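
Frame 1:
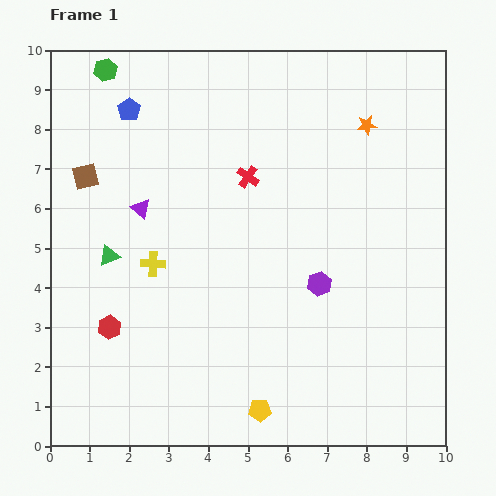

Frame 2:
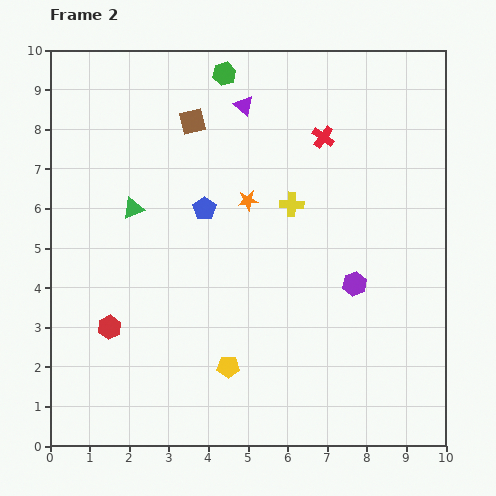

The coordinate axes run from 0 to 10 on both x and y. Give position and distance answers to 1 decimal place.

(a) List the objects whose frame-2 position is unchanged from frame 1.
the red hexagon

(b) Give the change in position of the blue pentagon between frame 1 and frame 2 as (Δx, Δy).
(1.9, -2.5)

The blue pentagon was at (2.0, 8.5) in frame 1 and (3.9, 6.0) in frame 2.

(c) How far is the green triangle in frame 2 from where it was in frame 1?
1.3

The green triangle moved from (1.5, 4.8) to (2.1, 6.0), a distance of √(0.6² + 1.2²) ≈ 1.3.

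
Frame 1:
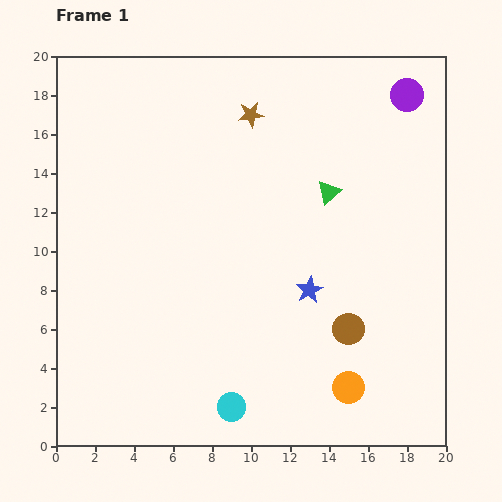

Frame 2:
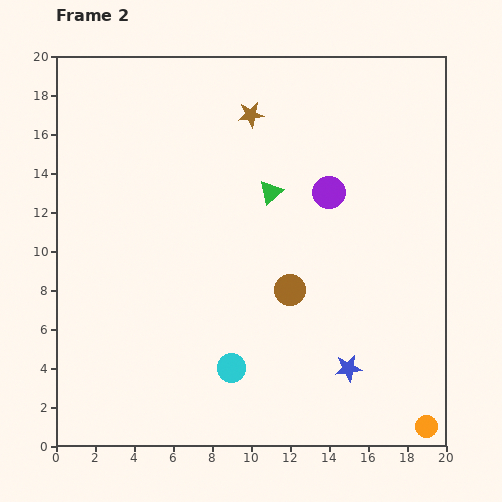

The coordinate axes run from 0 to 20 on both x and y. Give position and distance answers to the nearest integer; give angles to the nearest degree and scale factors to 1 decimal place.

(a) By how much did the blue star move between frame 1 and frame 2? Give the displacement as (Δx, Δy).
(2, -4)

The blue star was at (13, 8) in frame 1 and (15, 4) in frame 2.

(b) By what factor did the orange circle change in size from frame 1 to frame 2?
0.7×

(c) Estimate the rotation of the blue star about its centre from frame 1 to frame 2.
20° clockwise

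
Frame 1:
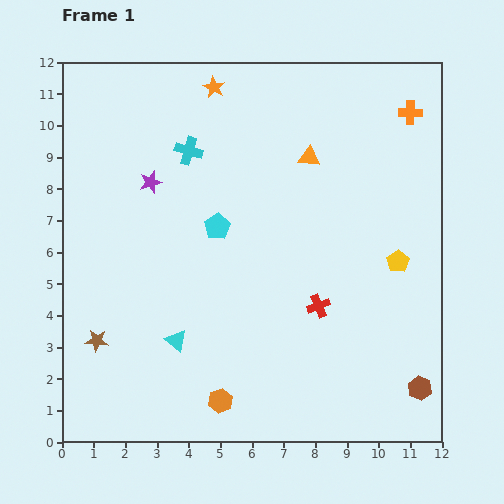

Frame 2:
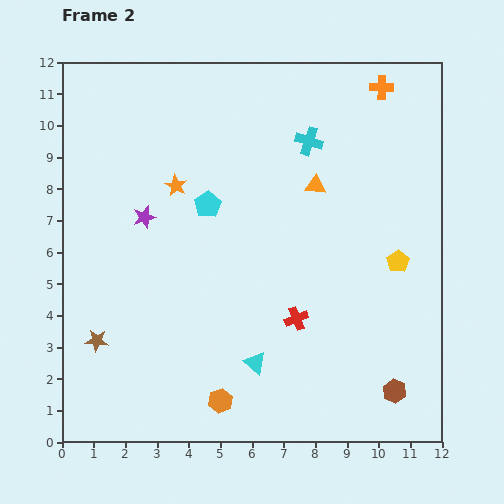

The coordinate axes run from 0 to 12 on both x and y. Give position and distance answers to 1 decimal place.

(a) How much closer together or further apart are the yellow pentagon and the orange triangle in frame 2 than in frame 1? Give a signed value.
-0.8

Distance in frame 1: 4.3. Distance in frame 2: 3.5.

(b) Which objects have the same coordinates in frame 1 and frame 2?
the orange hexagon, the yellow pentagon, the brown star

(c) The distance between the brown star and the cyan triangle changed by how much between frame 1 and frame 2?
+2.5

Distance in frame 1: 2.5. Distance in frame 2: 5.0.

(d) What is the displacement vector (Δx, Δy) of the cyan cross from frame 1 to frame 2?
(3.8, 0.3)

The cyan cross was at (4.0, 9.2) in frame 1 and (7.8, 9.5) in frame 2.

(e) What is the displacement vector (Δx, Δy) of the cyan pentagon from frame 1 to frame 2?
(-0.3, 0.7)

The cyan pentagon was at (4.9, 6.8) in frame 1 and (4.6, 7.5) in frame 2.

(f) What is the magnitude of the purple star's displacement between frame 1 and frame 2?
1.1

The purple star moved from (2.8, 8.2) to (2.6, 7.1), a distance of √(0.2² + 1.1²) ≈ 1.1.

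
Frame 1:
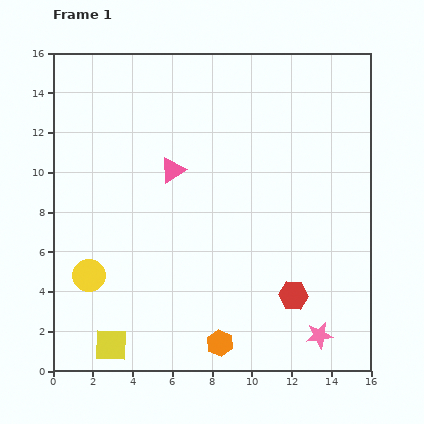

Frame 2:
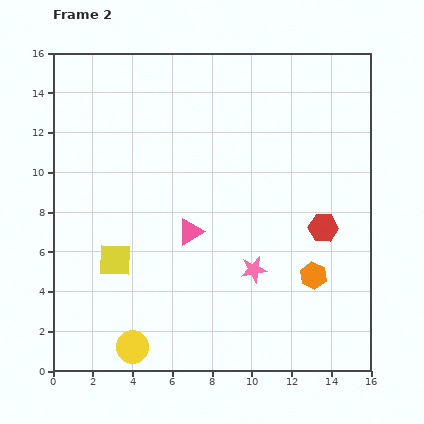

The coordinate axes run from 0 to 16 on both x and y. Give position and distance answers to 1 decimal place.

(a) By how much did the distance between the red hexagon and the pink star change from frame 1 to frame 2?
+1.7

Distance in frame 1: 2.4. Distance in frame 2: 4.1.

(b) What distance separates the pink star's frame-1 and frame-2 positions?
4.7

The pink star moved from (13.4, 1.8) to (10.1, 5.1), a distance of √(3.3² + 3.3²) ≈ 4.7.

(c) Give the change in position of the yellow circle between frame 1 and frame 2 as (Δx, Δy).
(2.2, -3.6)

The yellow circle was at (1.8, 4.8) in frame 1 and (4.0, 1.2) in frame 2.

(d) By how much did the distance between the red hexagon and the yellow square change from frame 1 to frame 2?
+1.1

Distance in frame 1: 9.5. Distance in frame 2: 10.6.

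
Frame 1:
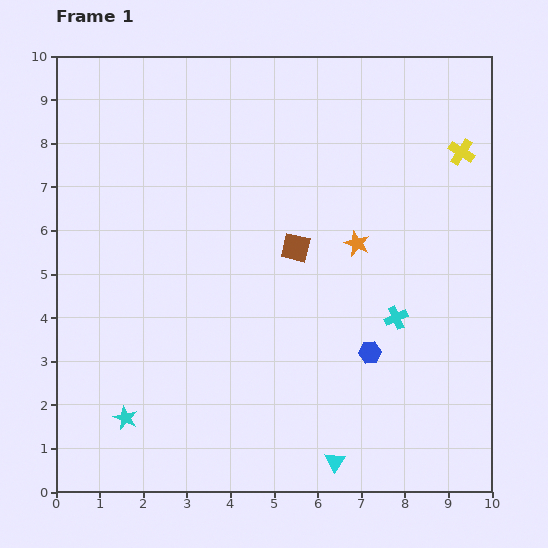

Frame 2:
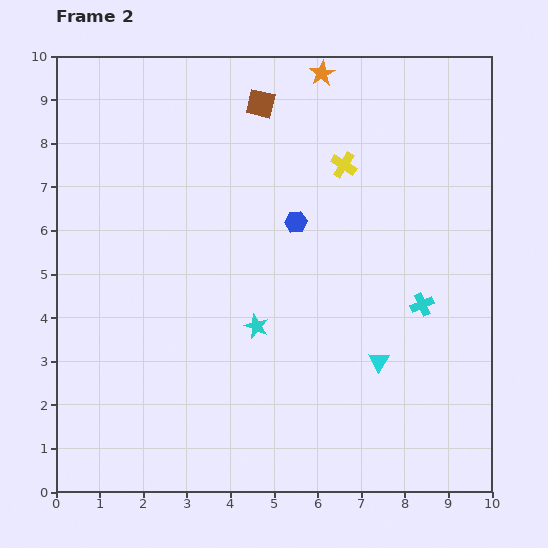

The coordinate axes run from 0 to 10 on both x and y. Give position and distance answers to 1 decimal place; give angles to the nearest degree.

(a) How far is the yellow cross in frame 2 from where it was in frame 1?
2.7

The yellow cross moved from (9.3, 7.8) to (6.6, 7.5), a distance of √(2.7² + 0.3²) ≈ 2.7.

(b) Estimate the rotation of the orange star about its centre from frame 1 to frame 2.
18° clockwise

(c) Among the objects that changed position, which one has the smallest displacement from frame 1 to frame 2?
the cyan cross

(moved 0.7)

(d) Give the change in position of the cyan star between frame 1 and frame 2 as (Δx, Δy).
(3.0, 2.1)

The cyan star was at (1.6, 1.7) in frame 1 and (4.6, 3.8) in frame 2.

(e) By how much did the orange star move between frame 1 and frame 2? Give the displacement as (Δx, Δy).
(-0.8, 3.9)

The orange star was at (6.9, 5.7) in frame 1 and (6.1, 9.6) in frame 2.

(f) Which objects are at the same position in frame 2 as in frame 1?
none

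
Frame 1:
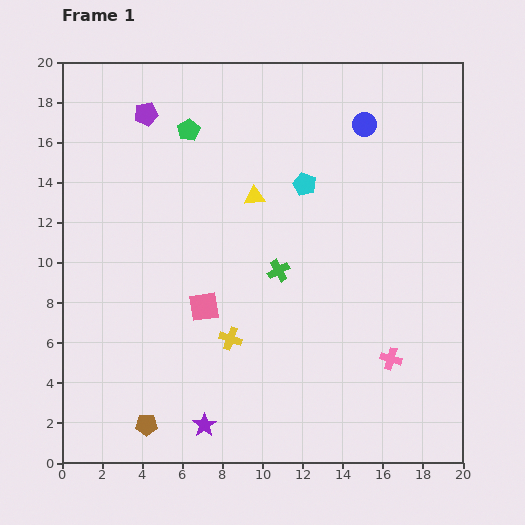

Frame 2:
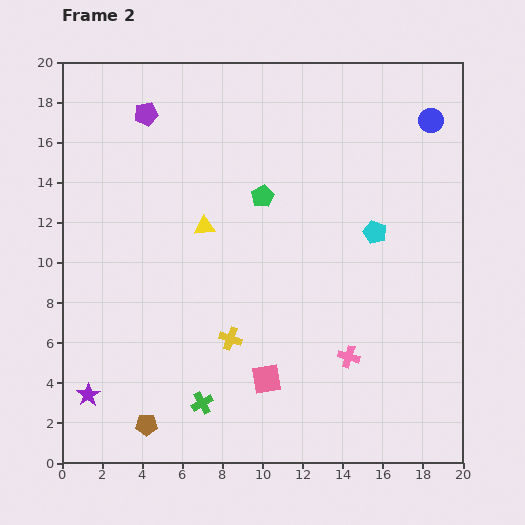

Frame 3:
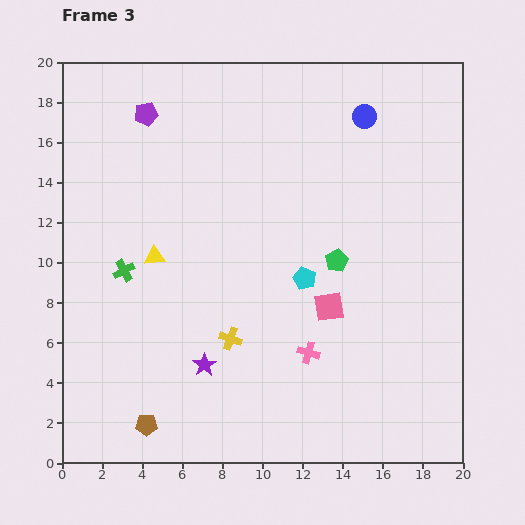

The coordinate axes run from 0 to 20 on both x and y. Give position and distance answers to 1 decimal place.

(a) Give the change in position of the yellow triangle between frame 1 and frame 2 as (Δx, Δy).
(-2.5, -1.5)

The yellow triangle was at (9.6, 13.3) in frame 1 and (7.1, 11.8) in frame 2.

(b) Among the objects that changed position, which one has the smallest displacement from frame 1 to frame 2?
the pink cross

(moved 2.1)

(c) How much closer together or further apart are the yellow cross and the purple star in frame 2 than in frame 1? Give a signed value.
+3.1

Distance in frame 1: 4.5. Distance in frame 2: 7.6.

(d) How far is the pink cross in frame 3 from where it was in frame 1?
4.1

The pink cross moved from (16.4, 5.2) to (12.3, 5.5), a distance of √(4.1² + 0.3²) ≈ 4.1.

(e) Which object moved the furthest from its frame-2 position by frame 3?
the green cross

(moved 7.7; next 6.0)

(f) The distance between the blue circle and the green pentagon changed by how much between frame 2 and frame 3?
-1.9

Distance in frame 2: 9.2. Distance in frame 3: 7.3.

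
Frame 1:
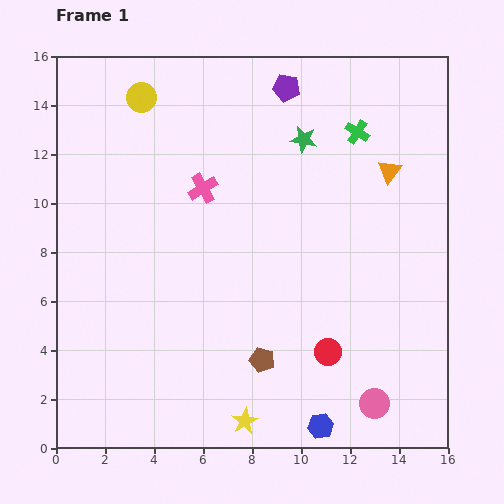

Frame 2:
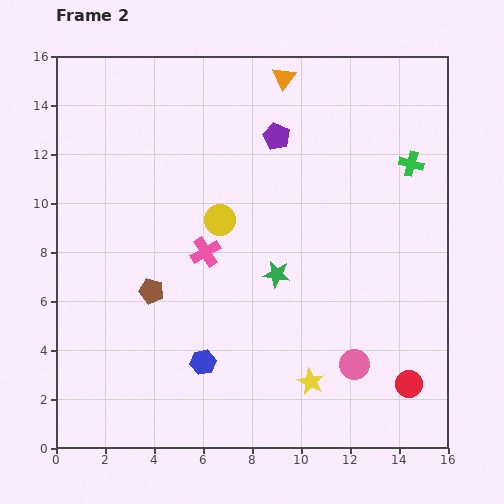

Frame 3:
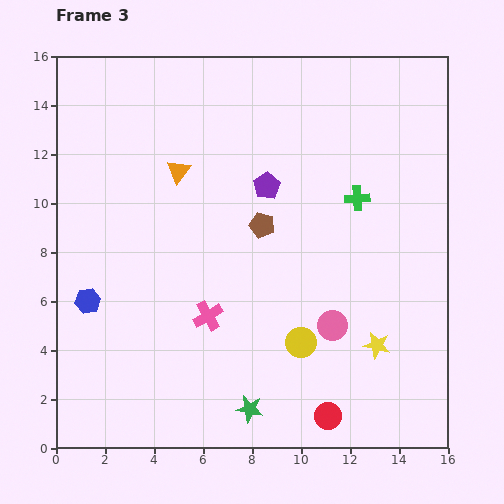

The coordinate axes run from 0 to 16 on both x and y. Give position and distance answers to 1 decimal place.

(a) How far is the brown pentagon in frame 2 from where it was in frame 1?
5.3

The brown pentagon moved from (8.4, 3.6) to (3.9, 6.4), a distance of √(4.5² + 2.8²) ≈ 5.3.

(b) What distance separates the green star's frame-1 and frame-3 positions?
11.2

The green star moved from (10.1, 12.6) to (7.9, 1.6), a distance of √(2.2² + 11.0²) ≈ 11.2.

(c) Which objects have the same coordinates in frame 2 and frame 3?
none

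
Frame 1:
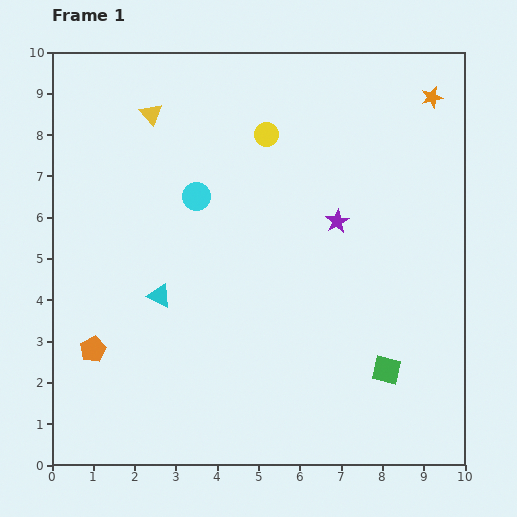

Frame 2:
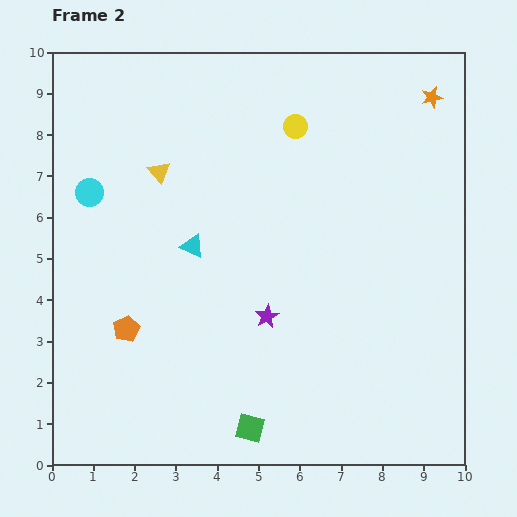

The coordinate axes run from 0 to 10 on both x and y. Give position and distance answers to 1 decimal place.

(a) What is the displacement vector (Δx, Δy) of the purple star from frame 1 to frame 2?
(-1.7, -2.3)

The purple star was at (6.9, 5.9) in frame 1 and (5.2, 3.6) in frame 2.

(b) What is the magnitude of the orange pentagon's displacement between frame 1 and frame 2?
0.9

The orange pentagon moved from (1.0, 2.8) to (1.8, 3.3), a distance of √(0.8² + 0.5²) ≈ 0.9.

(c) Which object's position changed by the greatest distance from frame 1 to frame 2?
the green square

(moved 3.6; next 2.9)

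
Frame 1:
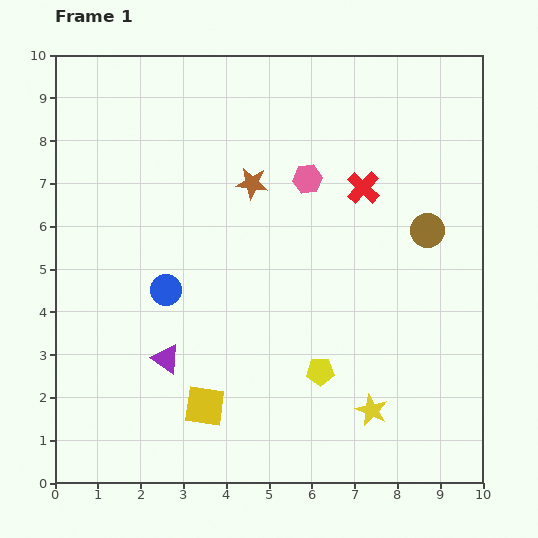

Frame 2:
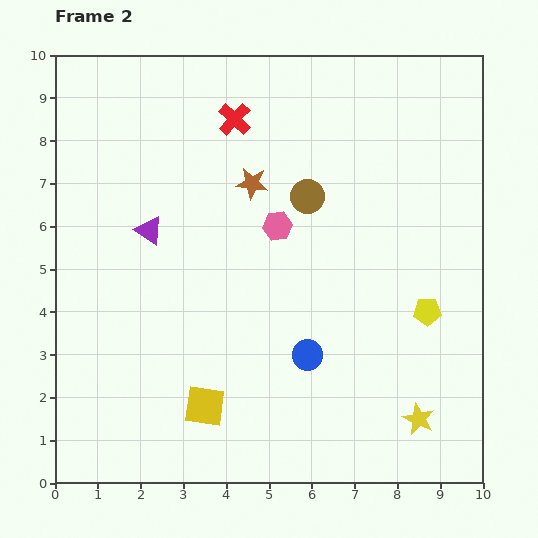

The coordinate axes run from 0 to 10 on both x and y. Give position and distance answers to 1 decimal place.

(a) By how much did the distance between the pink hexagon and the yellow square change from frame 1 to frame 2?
-1.3

Distance in frame 1: 5.8. Distance in frame 2: 4.5.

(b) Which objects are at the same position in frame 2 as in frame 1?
the brown star, the yellow square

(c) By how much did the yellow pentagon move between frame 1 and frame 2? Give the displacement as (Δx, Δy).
(2.5, 1.4)

The yellow pentagon was at (6.2, 2.6) in frame 1 and (8.7, 4.0) in frame 2.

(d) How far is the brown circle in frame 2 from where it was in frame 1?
2.9

The brown circle moved from (8.7, 5.9) to (5.9, 6.7), a distance of √(2.8² + 0.8²) ≈ 2.9.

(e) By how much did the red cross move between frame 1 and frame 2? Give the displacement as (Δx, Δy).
(-3.0, 1.6)

The red cross was at (7.2, 6.9) in frame 1 and (4.2, 8.5) in frame 2.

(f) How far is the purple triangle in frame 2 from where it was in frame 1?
3.0

The purple triangle moved from (2.6, 2.9) to (2.2, 5.9), a distance of √(0.4² + 3.0²) ≈ 3.0.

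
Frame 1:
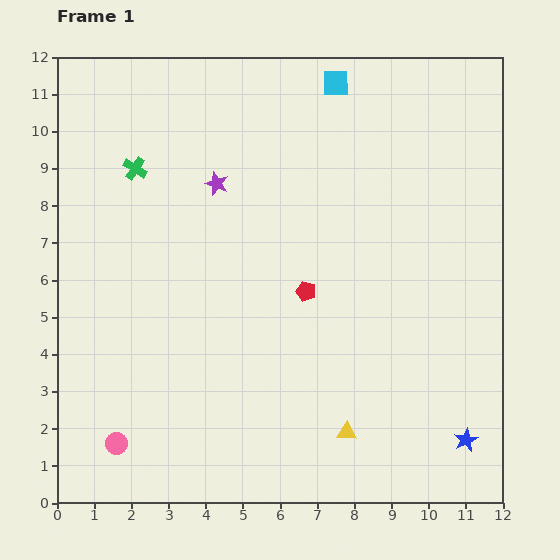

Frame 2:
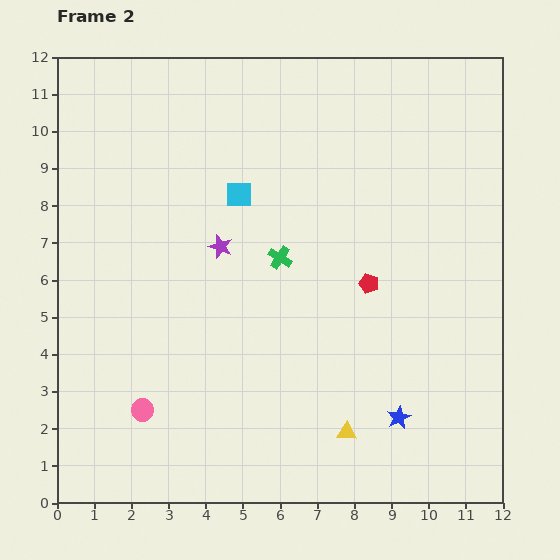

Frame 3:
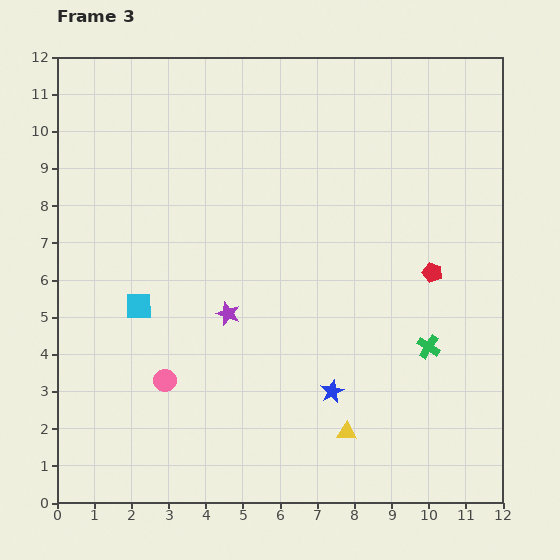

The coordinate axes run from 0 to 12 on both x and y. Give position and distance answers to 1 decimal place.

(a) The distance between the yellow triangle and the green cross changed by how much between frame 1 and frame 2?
-4.1

Distance in frame 1: 9.1. Distance in frame 2: 5.0.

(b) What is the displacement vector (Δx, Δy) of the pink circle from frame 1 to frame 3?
(1.3, 1.7)

The pink circle was at (1.6, 1.6) in frame 1 and (2.9, 3.3) in frame 3.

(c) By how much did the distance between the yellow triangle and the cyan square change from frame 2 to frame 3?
-0.4

Distance in frame 2: 7.0. Distance in frame 3: 6.6.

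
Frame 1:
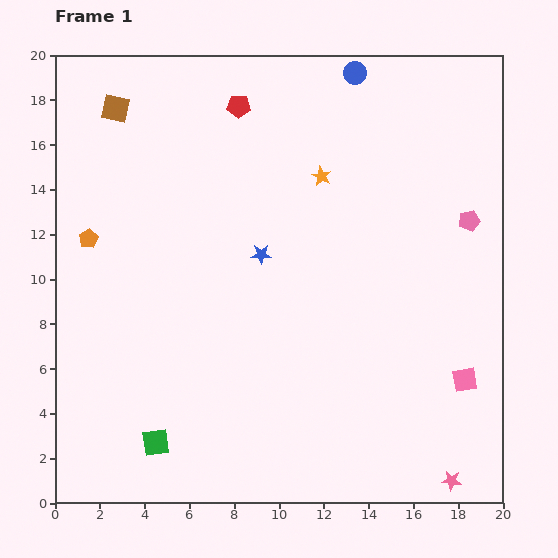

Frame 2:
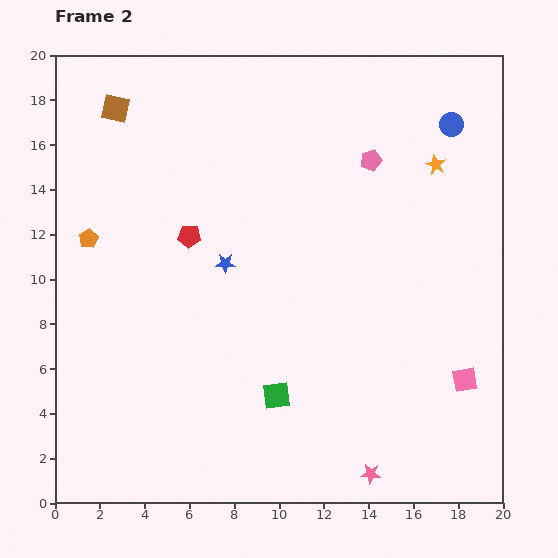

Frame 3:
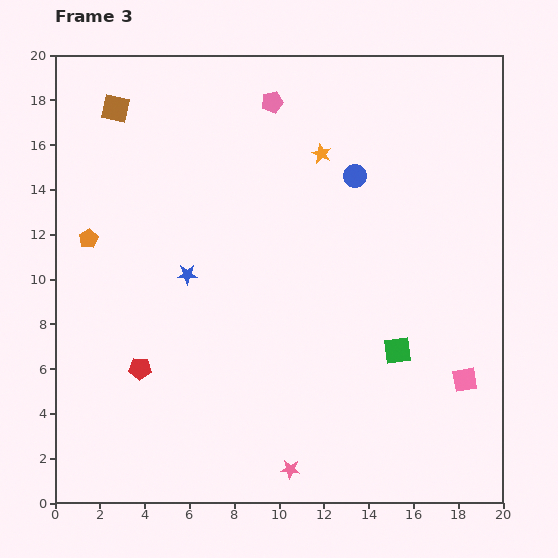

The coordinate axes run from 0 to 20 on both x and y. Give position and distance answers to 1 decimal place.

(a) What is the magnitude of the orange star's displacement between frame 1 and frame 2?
5.1

The orange star moved from (11.9, 14.6) to (17.0, 15.1), a distance of √(5.1² + 0.5²) ≈ 5.1.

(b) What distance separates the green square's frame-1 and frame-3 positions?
11.6

The green square moved from (4.5, 2.7) to (15.3, 6.8), a distance of √(10.8² + 4.1²) ≈ 11.6.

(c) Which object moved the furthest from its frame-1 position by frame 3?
the red pentagon

(moved 12.5; next 11.6)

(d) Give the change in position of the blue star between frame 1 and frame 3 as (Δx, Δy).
(-3.3, -0.9)

The blue star was at (9.2, 11.1) in frame 1 and (5.9, 10.2) in frame 3.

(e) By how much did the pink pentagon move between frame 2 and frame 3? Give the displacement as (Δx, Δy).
(-4.4, 2.6)

The pink pentagon was at (14.1, 15.3) in frame 2 and (9.7, 17.9) in frame 3.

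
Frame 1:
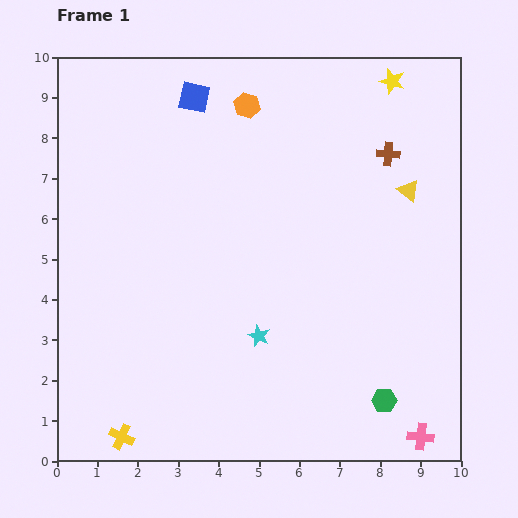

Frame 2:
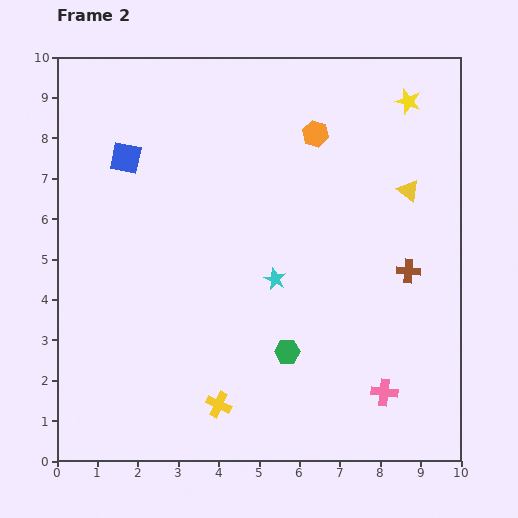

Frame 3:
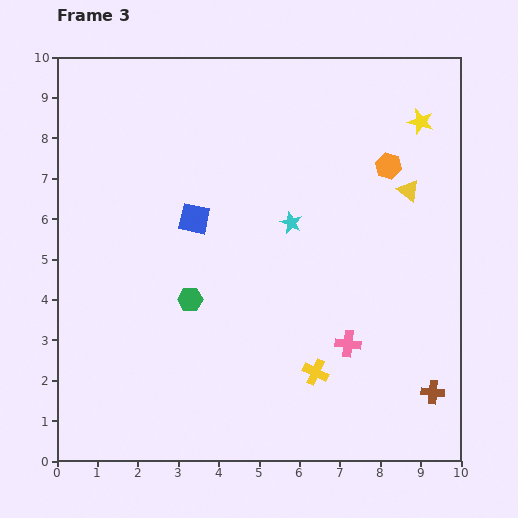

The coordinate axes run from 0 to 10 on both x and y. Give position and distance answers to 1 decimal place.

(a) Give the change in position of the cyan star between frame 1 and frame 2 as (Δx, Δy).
(0.4, 1.4)

The cyan star was at (5.0, 3.1) in frame 1 and (5.4, 4.5) in frame 2.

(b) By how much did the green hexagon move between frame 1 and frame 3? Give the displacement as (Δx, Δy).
(-4.8, 2.5)

The green hexagon was at (8.1, 1.5) in frame 1 and (3.3, 4.0) in frame 3.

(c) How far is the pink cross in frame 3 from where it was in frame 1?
2.9

The pink cross moved from (9.0, 0.6) to (7.2, 2.9), a distance of √(1.8² + 2.3²) ≈ 2.9.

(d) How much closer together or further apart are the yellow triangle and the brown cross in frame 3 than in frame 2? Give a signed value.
+3.0

Distance in frame 2: 2.0. Distance in frame 3: 5.0.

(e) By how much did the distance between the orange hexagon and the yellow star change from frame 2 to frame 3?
-1.0

Distance in frame 2: 2.4. Distance in frame 3: 1.4.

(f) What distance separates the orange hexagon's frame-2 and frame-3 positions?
2.0

The orange hexagon moved from (6.4, 8.1) to (8.2, 7.3), a distance of √(1.8² + 0.8²) ≈ 2.0.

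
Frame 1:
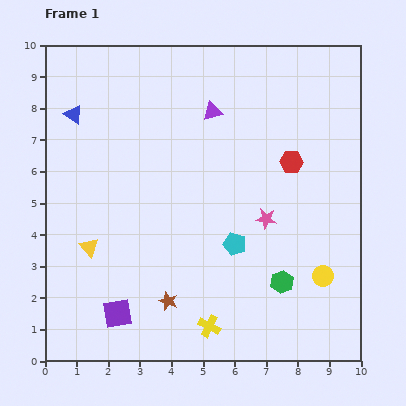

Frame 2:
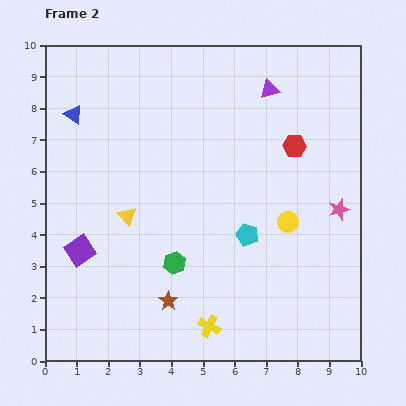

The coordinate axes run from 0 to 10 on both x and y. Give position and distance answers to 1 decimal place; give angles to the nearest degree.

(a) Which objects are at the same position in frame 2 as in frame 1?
the blue triangle, the yellow cross, the brown star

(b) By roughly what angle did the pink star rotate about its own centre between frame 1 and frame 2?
25° counter-clockwise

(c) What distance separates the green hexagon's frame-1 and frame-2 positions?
3.5

The green hexagon moved from (7.5, 2.5) to (4.1, 3.1), a distance of √(3.4² + 0.6²) ≈ 3.5.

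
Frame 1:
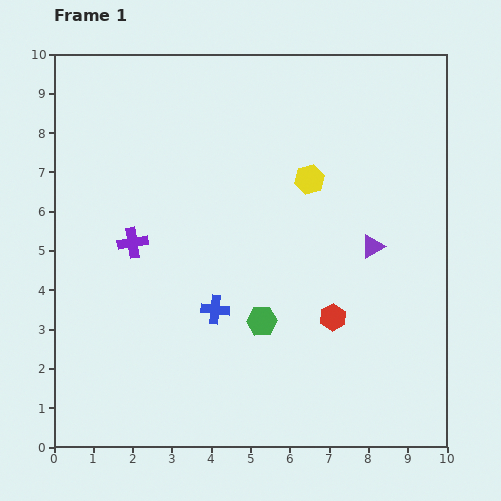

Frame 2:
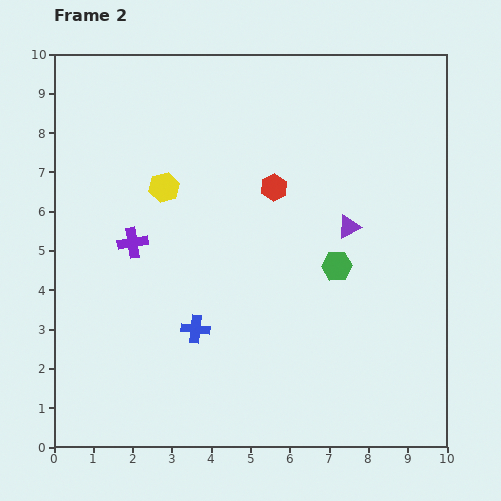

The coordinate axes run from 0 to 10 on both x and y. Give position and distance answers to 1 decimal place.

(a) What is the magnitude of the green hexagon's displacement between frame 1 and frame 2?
2.4

The green hexagon moved from (5.3, 3.2) to (7.2, 4.6), a distance of √(1.9² + 1.4²) ≈ 2.4.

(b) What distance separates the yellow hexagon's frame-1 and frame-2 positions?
3.7

The yellow hexagon moved from (6.5, 6.8) to (2.8, 6.6), a distance of √(3.7² + 0.2²) ≈ 3.7.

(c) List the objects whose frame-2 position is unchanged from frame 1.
the purple cross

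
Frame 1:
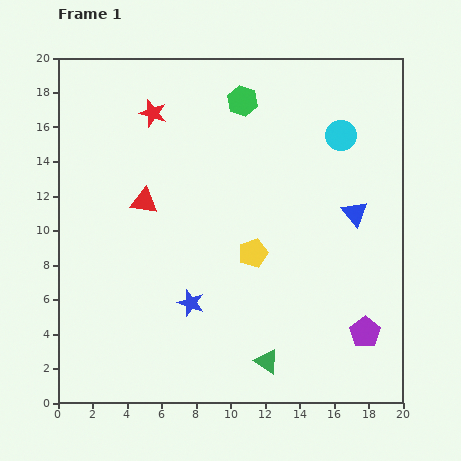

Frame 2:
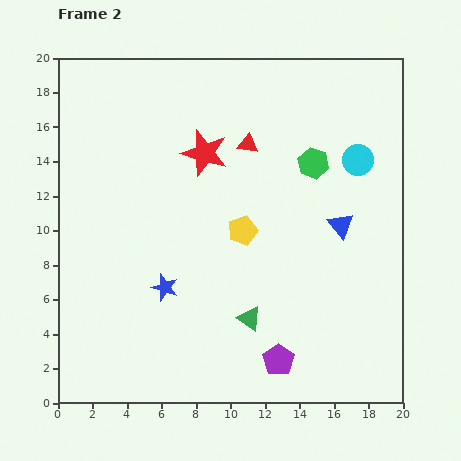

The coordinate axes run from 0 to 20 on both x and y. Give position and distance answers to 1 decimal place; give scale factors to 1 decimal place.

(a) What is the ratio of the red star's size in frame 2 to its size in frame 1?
1.7×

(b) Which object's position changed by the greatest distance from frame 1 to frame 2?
the red triangle

(moved 6.8; next 5.5)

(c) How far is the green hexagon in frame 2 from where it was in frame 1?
5.5

The green hexagon moved from (10.7, 17.5) to (14.8, 13.9), a distance of √(4.1² + 3.6²) ≈ 5.5.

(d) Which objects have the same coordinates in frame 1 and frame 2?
none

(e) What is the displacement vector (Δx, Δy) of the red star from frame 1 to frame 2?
(3.0, -2.3)

The red star was at (5.5, 16.8) in frame 1 and (8.5, 14.5) in frame 2.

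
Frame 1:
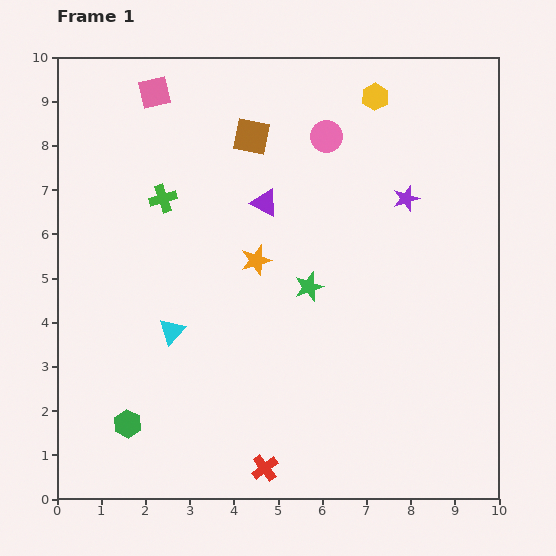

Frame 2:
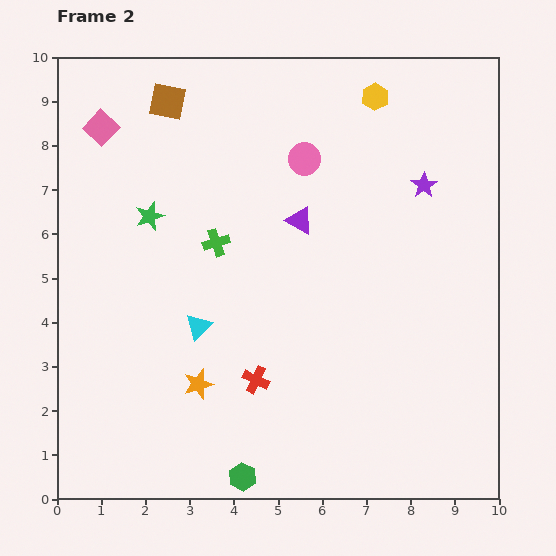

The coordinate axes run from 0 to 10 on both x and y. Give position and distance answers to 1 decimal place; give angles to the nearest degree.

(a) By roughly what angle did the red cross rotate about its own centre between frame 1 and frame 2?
28° counter-clockwise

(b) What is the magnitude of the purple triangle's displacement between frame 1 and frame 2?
0.9

The purple triangle moved from (4.7, 6.7) to (5.5, 6.3), a distance of √(0.8² + 0.4²) ≈ 0.9.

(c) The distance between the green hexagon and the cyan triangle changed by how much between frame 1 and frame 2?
+1.2

Distance in frame 1: 2.3. Distance in frame 2: 3.5.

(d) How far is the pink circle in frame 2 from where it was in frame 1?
0.7

The pink circle moved from (6.1, 8.2) to (5.6, 7.7), a distance of √(0.5² + 0.5²) ≈ 0.7.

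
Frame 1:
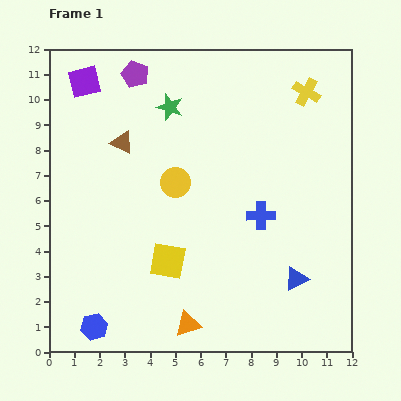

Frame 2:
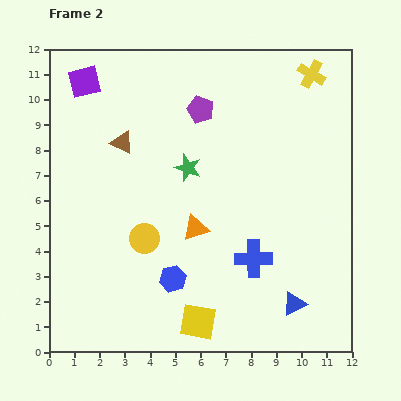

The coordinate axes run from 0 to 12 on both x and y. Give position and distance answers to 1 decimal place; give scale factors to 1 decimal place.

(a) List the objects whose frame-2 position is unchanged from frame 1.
the brown triangle, the purple square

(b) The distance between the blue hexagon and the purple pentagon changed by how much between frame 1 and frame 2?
-3.3

Distance in frame 1: 10.1. Distance in frame 2: 6.8.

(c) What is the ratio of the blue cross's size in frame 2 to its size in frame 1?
1.3×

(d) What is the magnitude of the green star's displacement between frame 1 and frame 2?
2.5

The green star moved from (4.8, 9.7) to (5.5, 7.3), a distance of √(0.7² + 2.4²) ≈ 2.5.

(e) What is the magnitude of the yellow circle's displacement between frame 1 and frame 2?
2.5

The yellow circle moved from (5.0, 6.7) to (3.8, 4.5), a distance of √(1.2² + 2.2²) ≈ 2.5.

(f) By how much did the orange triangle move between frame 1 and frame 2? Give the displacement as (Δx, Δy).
(0.3, 3.8)

The orange triangle was at (5.5, 1.1) in frame 1 and (5.8, 4.9) in frame 2.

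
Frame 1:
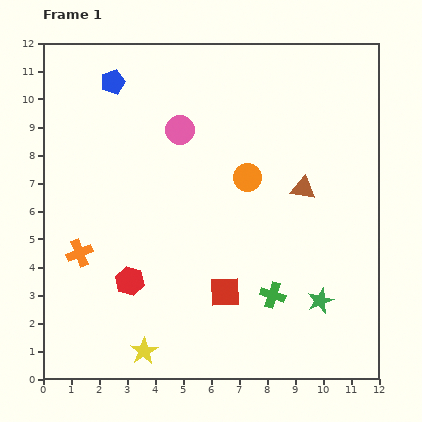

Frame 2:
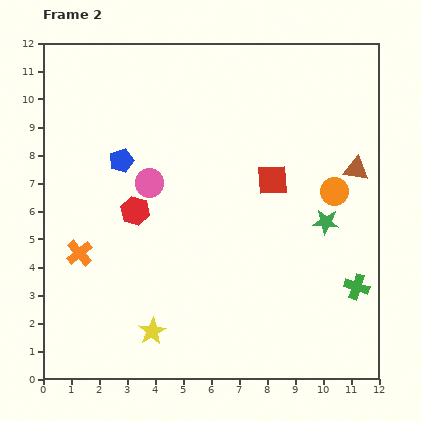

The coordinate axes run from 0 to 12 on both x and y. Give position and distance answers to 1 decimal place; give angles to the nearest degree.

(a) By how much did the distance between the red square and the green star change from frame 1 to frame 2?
-1.0

Distance in frame 1: 3.4. Distance in frame 2: 2.4.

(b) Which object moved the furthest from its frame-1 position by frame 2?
the red square

(moved 4.3; next 3.1)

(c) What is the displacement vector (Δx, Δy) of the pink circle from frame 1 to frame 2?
(-1.1, -1.9)

The pink circle was at (4.9, 8.9) in frame 1 and (3.8, 7.0) in frame 2.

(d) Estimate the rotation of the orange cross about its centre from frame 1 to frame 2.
18° counter-clockwise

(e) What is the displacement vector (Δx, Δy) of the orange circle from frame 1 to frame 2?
(3.1, -0.5)

The orange circle was at (7.3, 7.2) in frame 1 and (10.4, 6.7) in frame 2.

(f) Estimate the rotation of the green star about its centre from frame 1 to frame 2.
28° clockwise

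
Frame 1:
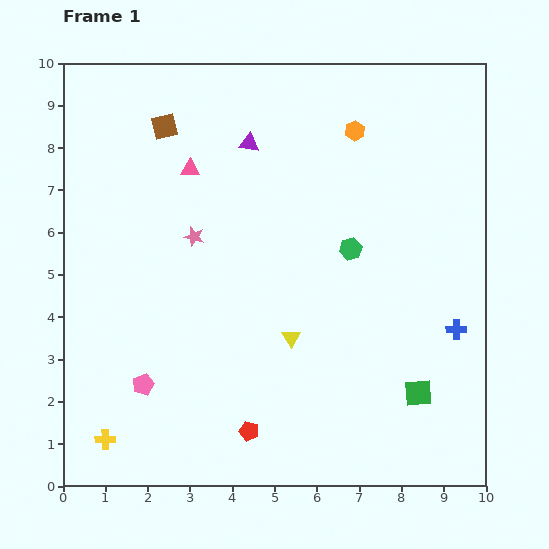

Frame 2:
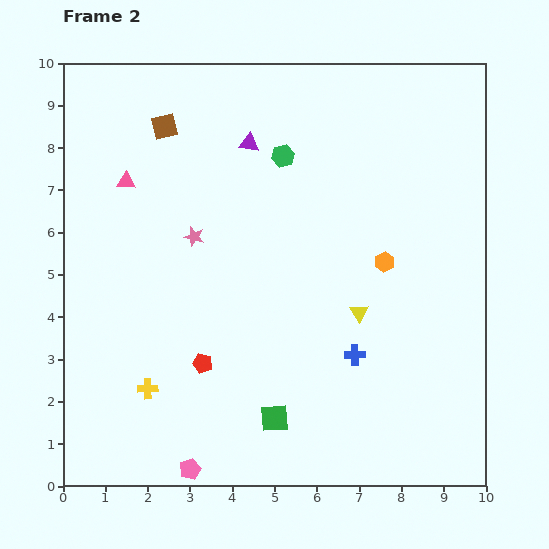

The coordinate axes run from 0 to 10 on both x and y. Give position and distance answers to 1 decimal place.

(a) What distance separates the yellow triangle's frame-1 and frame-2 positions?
1.7

The yellow triangle moved from (5.4, 3.5) to (7.0, 4.1), a distance of √(1.6² + 0.6²) ≈ 1.7.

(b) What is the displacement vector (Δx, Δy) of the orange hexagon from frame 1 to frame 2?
(0.7, -3.1)

The orange hexagon was at (6.9, 8.4) in frame 1 and (7.6, 5.3) in frame 2.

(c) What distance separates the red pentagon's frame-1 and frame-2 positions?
1.9

The red pentagon moved from (4.4, 1.3) to (3.3, 2.9), a distance of √(1.1² + 1.6²) ≈ 1.9.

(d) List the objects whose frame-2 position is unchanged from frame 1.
the brown square, the purple triangle, the pink star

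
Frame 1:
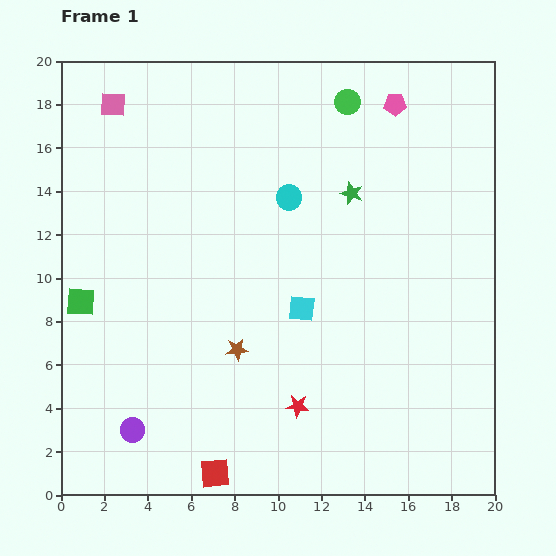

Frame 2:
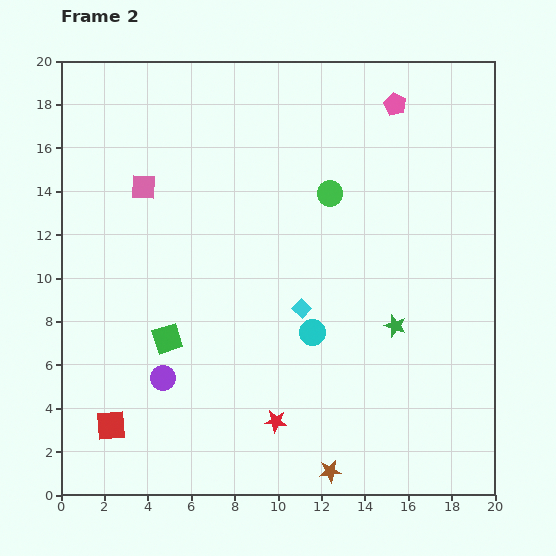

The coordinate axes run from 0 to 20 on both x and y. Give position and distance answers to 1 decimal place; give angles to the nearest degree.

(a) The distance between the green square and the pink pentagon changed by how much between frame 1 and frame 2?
-2.0

Distance in frame 1: 17.1. Distance in frame 2: 15.1.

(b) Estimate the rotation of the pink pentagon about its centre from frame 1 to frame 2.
27° clockwise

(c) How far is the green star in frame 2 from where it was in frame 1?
6.4

The green star moved from (13.4, 13.9) to (15.4, 7.8), a distance of √(2.0² + 6.1²) ≈ 6.4.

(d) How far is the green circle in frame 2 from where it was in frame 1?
4.3

The green circle moved from (13.2, 18.1) to (12.4, 13.9), a distance of √(0.8² + 4.2²) ≈ 4.3.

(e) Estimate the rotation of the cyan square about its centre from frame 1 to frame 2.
38° clockwise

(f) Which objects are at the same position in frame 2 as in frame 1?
the pink pentagon, the cyan square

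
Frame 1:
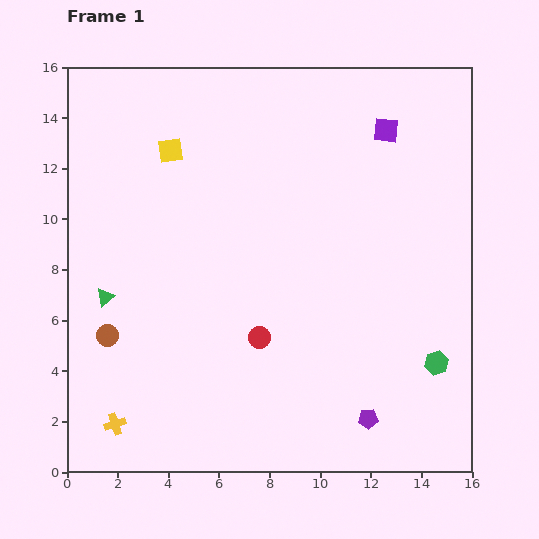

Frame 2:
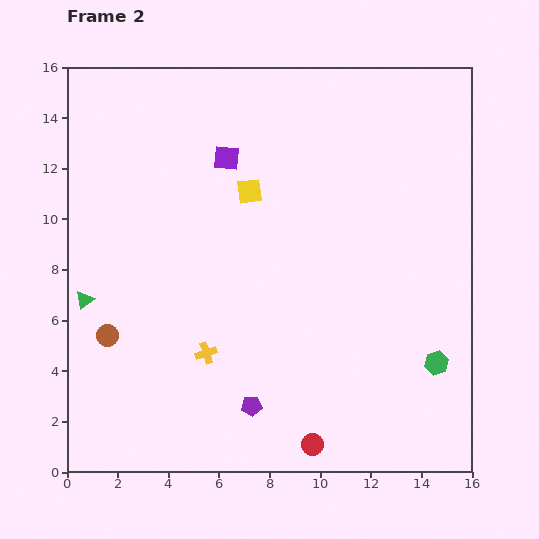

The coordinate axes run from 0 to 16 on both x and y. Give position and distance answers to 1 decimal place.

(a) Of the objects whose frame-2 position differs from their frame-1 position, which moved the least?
the green triangle

(moved 0.8)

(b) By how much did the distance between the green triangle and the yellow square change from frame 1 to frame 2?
+1.4

Distance in frame 1: 6.4. Distance in frame 2: 7.8.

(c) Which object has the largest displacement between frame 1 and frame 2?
the purple square

(moved 6.4; next 4.7)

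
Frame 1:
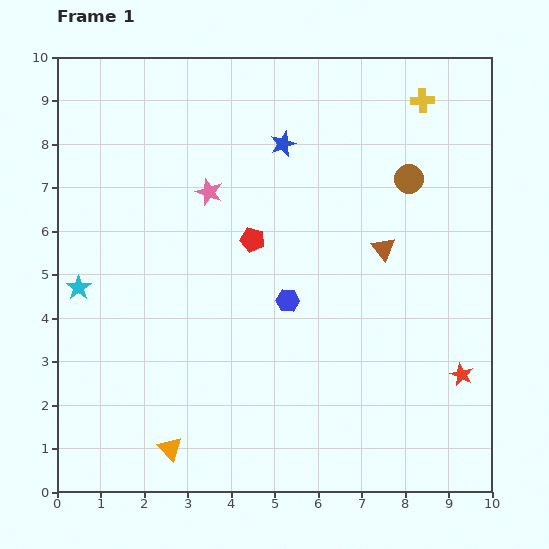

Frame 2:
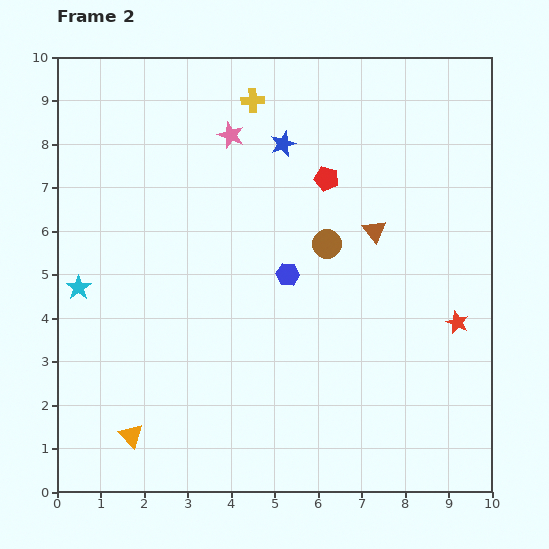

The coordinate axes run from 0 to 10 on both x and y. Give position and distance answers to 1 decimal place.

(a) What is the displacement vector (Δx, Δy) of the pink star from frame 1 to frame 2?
(0.5, 1.3)

The pink star was at (3.5, 6.9) in frame 1 and (4.0, 8.2) in frame 2.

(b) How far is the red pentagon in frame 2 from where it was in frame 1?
2.2

The red pentagon moved from (4.5, 5.8) to (6.2, 7.2), a distance of √(1.7² + 1.4²) ≈ 2.2.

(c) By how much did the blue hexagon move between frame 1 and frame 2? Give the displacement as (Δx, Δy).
(0.0, 0.6)

The blue hexagon was at (5.3, 4.4) in frame 1 and (5.3, 5.0) in frame 2.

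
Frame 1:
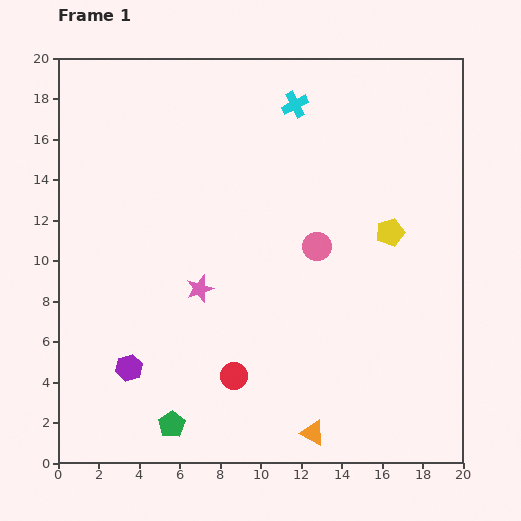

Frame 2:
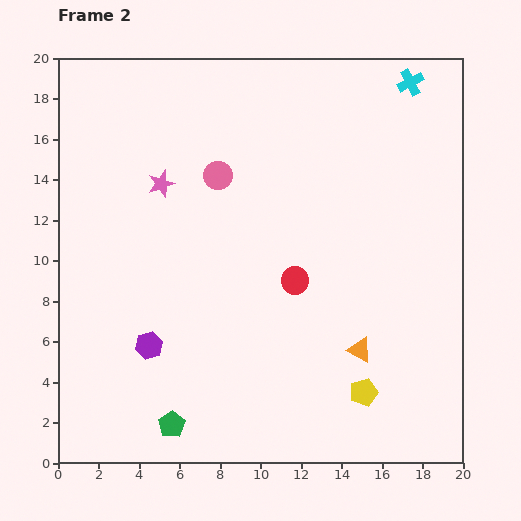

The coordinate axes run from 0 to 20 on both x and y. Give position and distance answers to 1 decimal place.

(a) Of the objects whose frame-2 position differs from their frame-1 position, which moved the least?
the purple hexagon

(moved 1.5)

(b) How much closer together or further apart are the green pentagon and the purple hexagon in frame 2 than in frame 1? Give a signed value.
+0.6

Distance in frame 1: 3.5. Distance in frame 2: 4.1.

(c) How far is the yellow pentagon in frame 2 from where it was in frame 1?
8.0

The yellow pentagon moved from (16.4, 11.4) to (15.1, 3.5), a distance of √(1.3² + 7.9²) ≈ 8.0.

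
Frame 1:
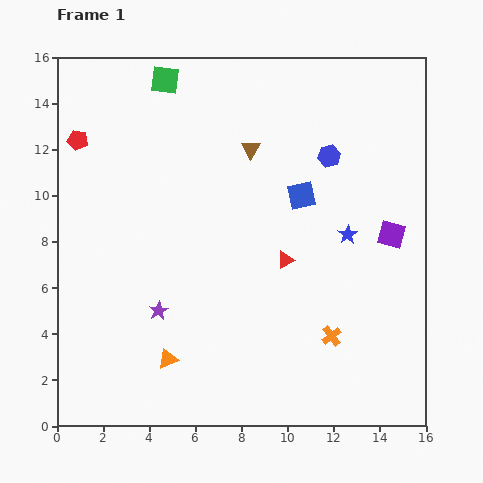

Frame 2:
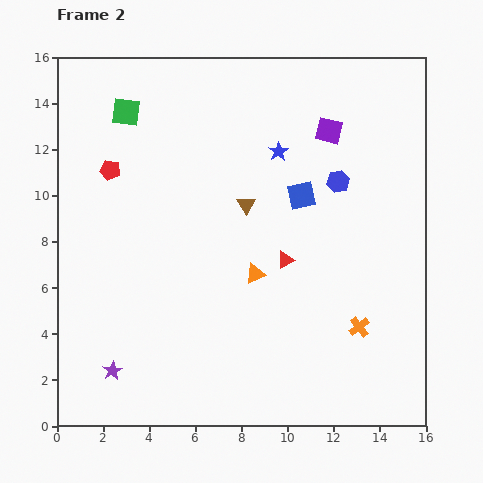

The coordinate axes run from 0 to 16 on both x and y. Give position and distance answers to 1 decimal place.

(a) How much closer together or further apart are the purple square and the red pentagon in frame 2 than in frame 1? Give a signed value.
-4.5

Distance in frame 1: 14.2. Distance in frame 2: 9.7.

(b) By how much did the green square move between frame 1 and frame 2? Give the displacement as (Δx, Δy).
(-1.7, -1.4)

The green square was at (4.7, 15.0) in frame 1 and (3.0, 13.6) in frame 2.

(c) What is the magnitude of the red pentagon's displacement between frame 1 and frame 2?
1.9

The red pentagon moved from (0.9, 12.4) to (2.3, 11.1), a distance of √(1.4² + 1.3²) ≈ 1.9.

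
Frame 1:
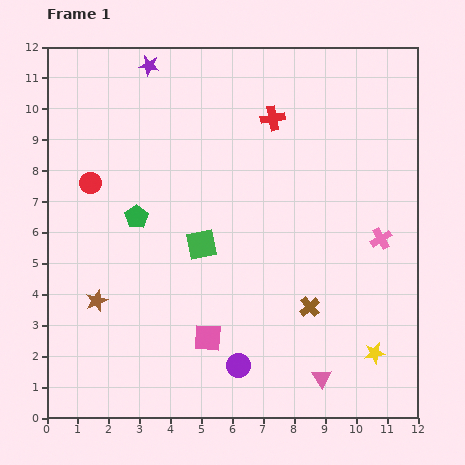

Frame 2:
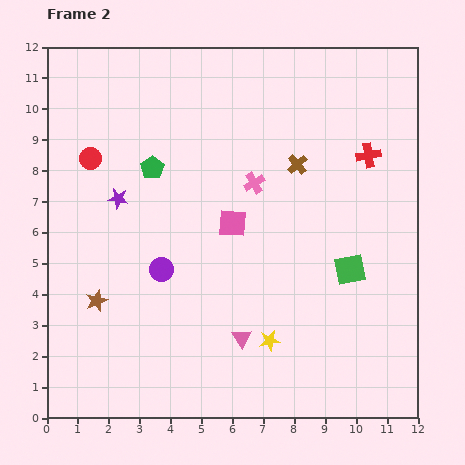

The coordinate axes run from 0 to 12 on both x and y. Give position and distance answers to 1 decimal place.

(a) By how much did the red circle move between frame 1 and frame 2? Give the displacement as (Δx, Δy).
(0.0, 0.8)

The red circle was at (1.4, 7.6) in frame 1 and (1.4, 8.4) in frame 2.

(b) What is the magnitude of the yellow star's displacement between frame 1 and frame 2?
3.4

The yellow star moved from (10.6, 2.1) to (7.2, 2.5), a distance of √(3.4² + 0.4²) ≈ 3.4.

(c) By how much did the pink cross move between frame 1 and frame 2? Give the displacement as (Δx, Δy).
(-4.1, 1.8)

The pink cross was at (10.8, 5.8) in frame 1 and (6.7, 7.6) in frame 2.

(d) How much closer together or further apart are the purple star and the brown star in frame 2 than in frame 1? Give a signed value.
-4.4

Distance in frame 1: 7.8. Distance in frame 2: 3.4.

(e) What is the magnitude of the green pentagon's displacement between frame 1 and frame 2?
1.7

The green pentagon moved from (2.9, 6.5) to (3.4, 8.1), a distance of √(0.5² + 1.6²) ≈ 1.7.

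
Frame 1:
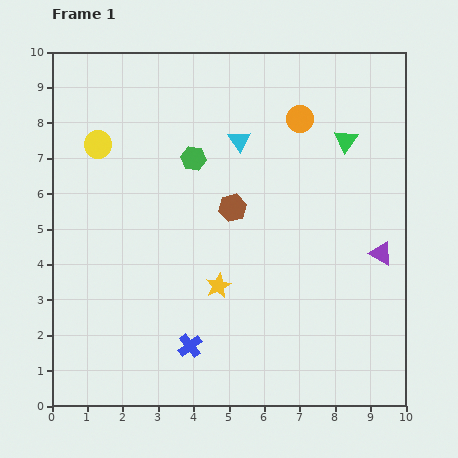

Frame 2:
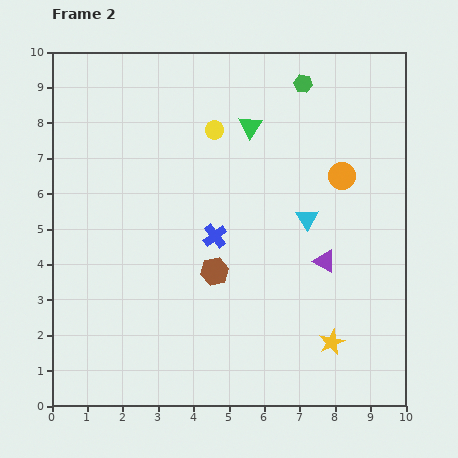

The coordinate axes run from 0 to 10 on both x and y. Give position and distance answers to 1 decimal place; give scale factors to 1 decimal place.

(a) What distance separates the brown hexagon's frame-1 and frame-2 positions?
1.9

The brown hexagon moved from (5.1, 5.6) to (4.6, 3.8), a distance of √(0.5² + 1.8²) ≈ 1.9.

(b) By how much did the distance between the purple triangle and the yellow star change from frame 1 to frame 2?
-2.4

Distance in frame 1: 4.7. Distance in frame 2: 2.3.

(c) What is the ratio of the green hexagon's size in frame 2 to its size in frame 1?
0.7×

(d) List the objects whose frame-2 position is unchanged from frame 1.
none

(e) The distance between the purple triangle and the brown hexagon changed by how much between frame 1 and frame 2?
-1.3

Distance in frame 1: 4.4. Distance in frame 2: 3.1.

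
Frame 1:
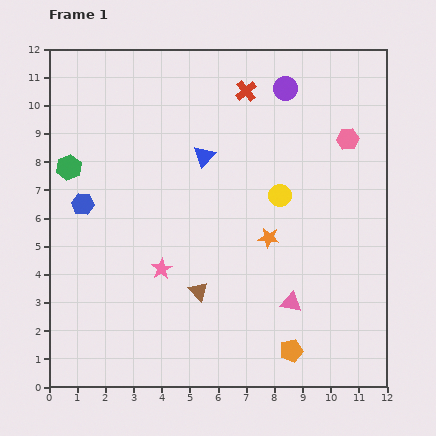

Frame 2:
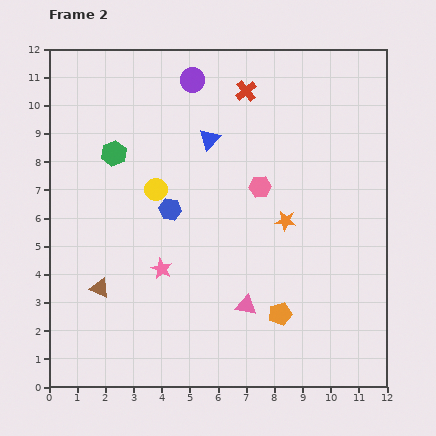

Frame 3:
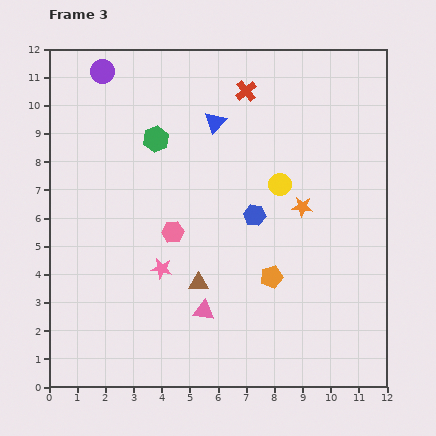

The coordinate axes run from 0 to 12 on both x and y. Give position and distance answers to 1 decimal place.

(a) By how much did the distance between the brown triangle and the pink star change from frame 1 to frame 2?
+0.8

Distance in frame 1: 1.5. Distance in frame 2: 2.3.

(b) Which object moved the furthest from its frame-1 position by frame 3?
the pink hexagon

(moved 7.0; next 6.5)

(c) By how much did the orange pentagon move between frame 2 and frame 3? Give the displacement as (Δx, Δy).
(-0.3, 1.3)

The orange pentagon was at (8.2, 2.6) in frame 2 and (7.9, 3.9) in frame 3.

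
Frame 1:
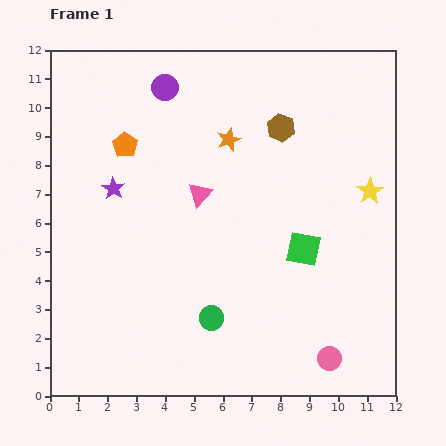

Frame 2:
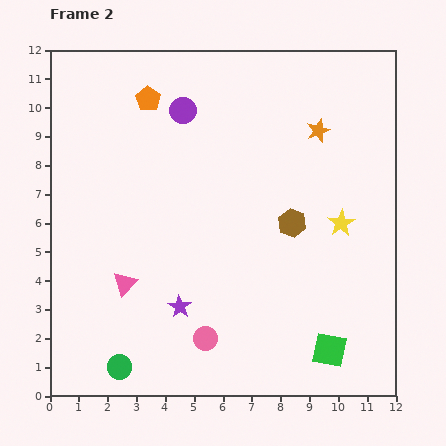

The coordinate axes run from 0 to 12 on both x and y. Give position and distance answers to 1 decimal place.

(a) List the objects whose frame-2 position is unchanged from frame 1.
none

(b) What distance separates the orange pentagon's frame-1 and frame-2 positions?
1.8

The orange pentagon moved from (2.6, 8.7) to (3.4, 10.3), a distance of √(0.8² + 1.6²) ≈ 1.8.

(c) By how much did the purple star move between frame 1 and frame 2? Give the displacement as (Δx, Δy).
(2.3, -4.1)

The purple star was at (2.2, 7.2) in frame 1 and (4.5, 3.1) in frame 2.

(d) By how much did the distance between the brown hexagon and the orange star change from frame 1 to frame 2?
+1.5

Distance in frame 1: 1.8. Distance in frame 2: 3.3.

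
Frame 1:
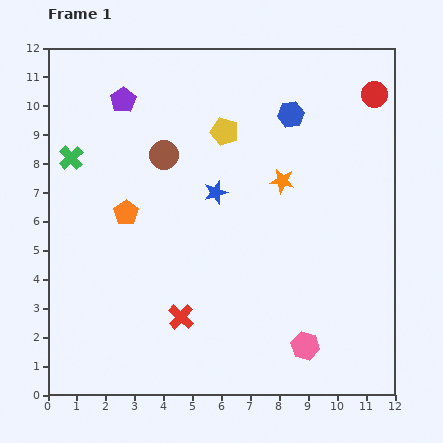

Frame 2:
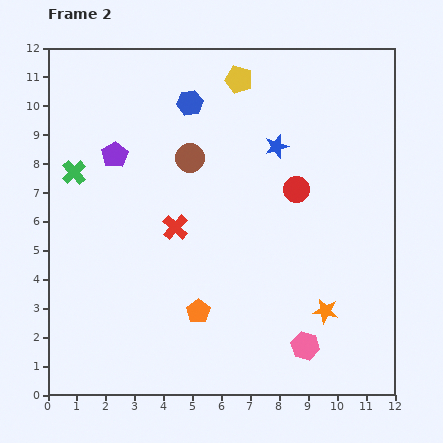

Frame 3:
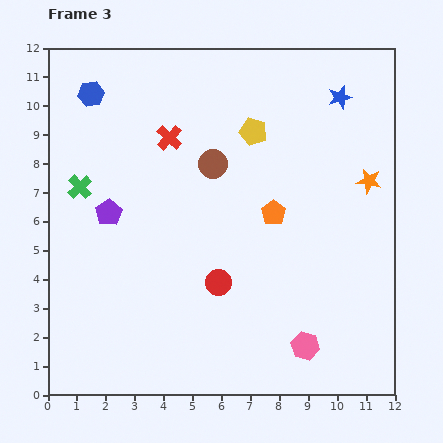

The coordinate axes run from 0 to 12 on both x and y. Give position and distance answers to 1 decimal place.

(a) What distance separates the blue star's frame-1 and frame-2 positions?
2.6

The blue star moved from (5.8, 7.0) to (7.9, 8.6), a distance of √(2.1² + 1.6²) ≈ 2.6.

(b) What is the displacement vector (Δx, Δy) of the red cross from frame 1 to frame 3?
(-0.4, 6.2)

The red cross was at (4.6, 2.7) in frame 1 and (4.2, 8.9) in frame 3.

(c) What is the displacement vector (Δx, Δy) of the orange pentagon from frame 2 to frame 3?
(2.6, 3.4)

The orange pentagon was at (5.2, 2.9) in frame 2 and (7.8, 6.3) in frame 3.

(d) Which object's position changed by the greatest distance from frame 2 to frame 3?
the orange star

(moved 4.7; next 4.3)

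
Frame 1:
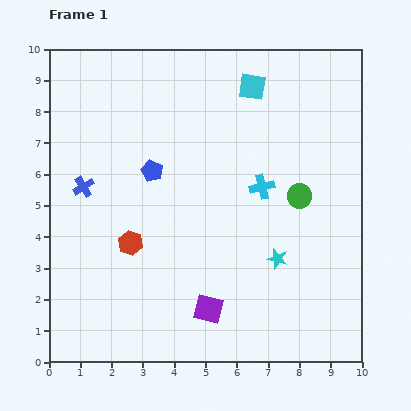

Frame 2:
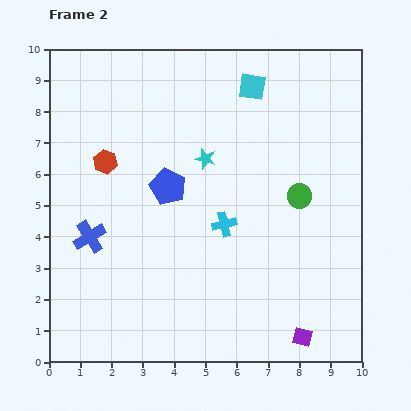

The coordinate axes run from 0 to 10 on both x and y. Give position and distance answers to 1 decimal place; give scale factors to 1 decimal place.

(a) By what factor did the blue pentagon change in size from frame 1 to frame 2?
1.7×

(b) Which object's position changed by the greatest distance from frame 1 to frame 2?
the cyan star

(moved 3.9; next 3.1)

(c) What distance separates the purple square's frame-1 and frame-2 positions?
3.1

The purple square moved from (5.1, 1.7) to (8.1, 0.8), a distance of √(3.0² + 0.9²) ≈ 3.1.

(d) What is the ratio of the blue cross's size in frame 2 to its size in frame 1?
1.5×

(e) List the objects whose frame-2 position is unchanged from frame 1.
the green circle, the cyan square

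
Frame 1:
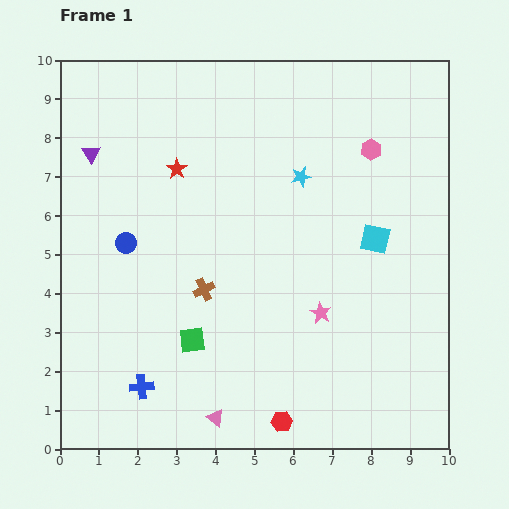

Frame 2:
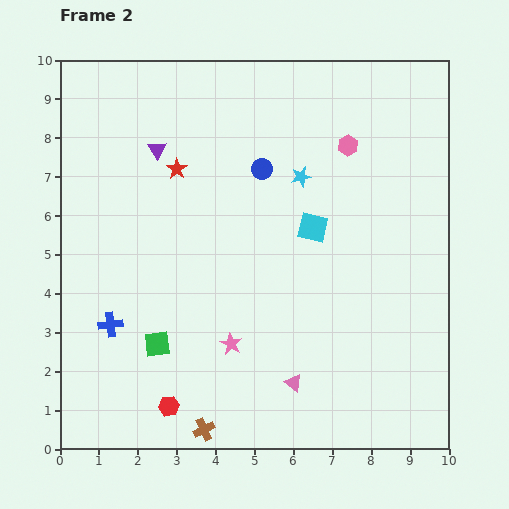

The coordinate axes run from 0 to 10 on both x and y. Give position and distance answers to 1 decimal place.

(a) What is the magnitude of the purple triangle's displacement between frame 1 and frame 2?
1.7

The purple triangle moved from (0.8, 7.6) to (2.5, 7.7), a distance of √(1.7² + 0.1²) ≈ 1.7.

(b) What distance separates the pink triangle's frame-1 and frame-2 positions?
2.2

The pink triangle moved from (4.0, 0.8) to (6.0, 1.7), a distance of √(2.0² + 0.9²) ≈ 2.2.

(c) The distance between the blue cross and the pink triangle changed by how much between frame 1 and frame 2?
+2.8

Distance in frame 1: 2.1. Distance in frame 2: 4.9.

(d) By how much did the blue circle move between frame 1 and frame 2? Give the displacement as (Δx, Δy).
(3.5, 1.9)

The blue circle was at (1.7, 5.3) in frame 1 and (5.2, 7.2) in frame 2.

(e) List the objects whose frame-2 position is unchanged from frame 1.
the cyan star, the red star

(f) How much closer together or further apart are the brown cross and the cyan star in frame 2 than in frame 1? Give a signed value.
+3.2

Distance in frame 1: 3.8. Distance in frame 2: 7.0.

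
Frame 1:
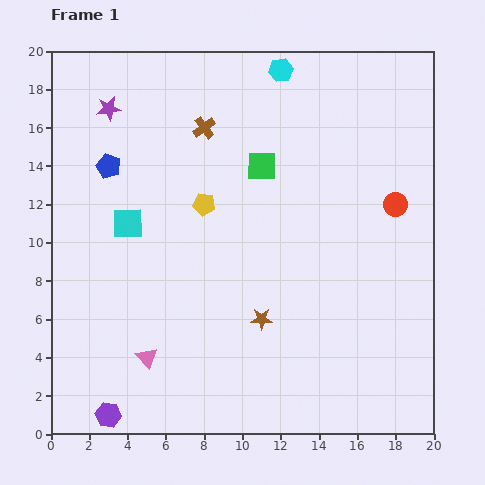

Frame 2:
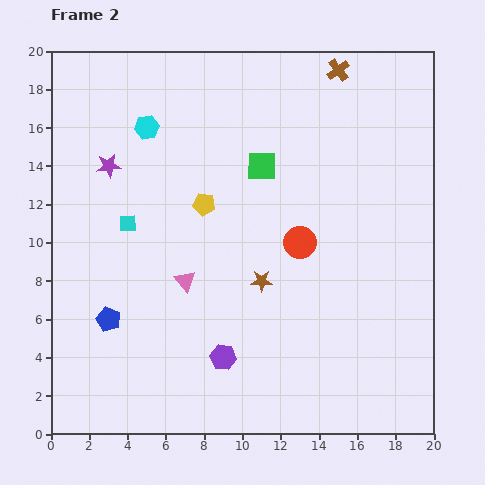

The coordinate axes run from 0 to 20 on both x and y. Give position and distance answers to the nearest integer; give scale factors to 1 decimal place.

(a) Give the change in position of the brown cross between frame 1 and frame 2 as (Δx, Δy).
(7, 3)

The brown cross was at (8, 16) in frame 1 and (15, 19) in frame 2.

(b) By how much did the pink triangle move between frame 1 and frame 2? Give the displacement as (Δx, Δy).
(2, 4)

The pink triangle was at (5, 4) in frame 1 and (7, 8) in frame 2.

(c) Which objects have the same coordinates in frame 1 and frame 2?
the cyan square, the green square, the yellow pentagon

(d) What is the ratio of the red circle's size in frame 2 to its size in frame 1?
1.4×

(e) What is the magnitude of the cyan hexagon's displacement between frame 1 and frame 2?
8

The cyan hexagon moved from (12, 19) to (5, 16), a distance of √(7² + 3²) ≈ 8.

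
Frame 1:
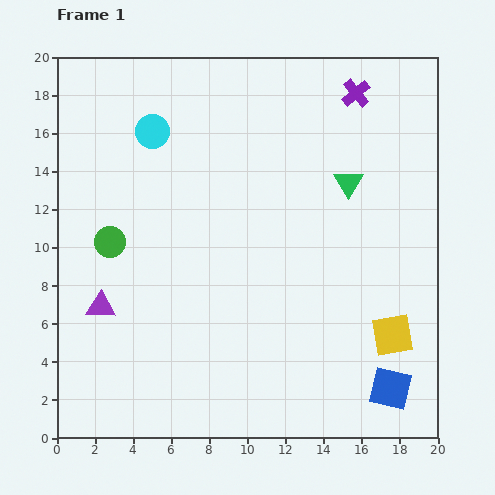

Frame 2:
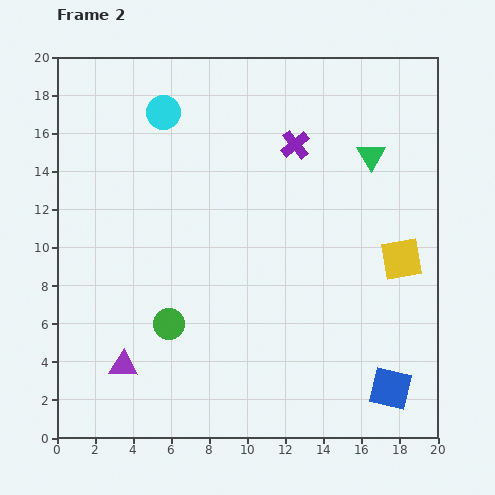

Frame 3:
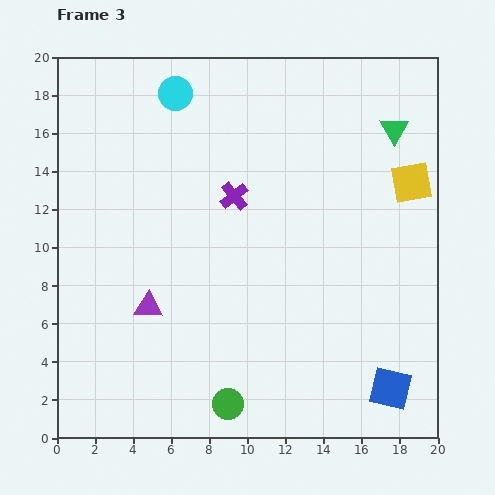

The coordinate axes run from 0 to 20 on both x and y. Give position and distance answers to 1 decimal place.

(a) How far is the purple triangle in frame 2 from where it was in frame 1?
3.3

The purple triangle moved from (2.3, 6.9) to (3.5, 3.8), a distance of √(1.2² + 3.1²) ≈ 3.3.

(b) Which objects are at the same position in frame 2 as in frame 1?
the blue square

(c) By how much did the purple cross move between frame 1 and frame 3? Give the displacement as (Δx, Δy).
(-6.4, -5.4)

The purple cross was at (15.7, 18.1) in frame 1 and (9.3, 12.7) in frame 3.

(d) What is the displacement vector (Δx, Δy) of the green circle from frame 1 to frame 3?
(6.2, -8.5)

The green circle was at (2.8, 10.3) in frame 1 and (9.0, 1.8) in frame 3.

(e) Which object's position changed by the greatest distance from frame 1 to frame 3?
the green circle

(moved 10.5; next 8.4)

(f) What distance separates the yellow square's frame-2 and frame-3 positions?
4.0

The yellow square moved from (18.1, 9.4) to (18.6, 13.4), a distance of √(0.5² + 4.0²) ≈ 4.0.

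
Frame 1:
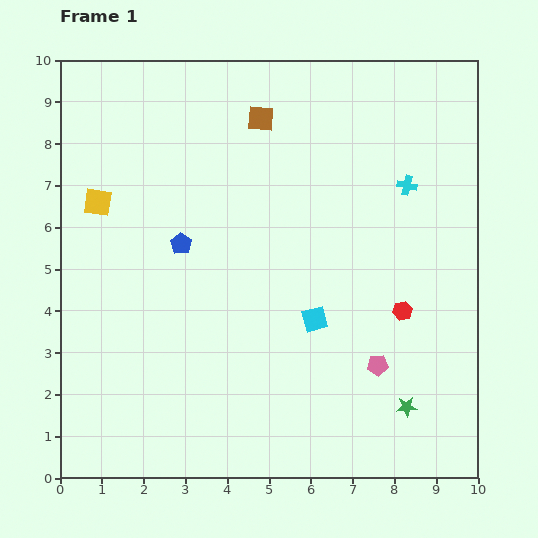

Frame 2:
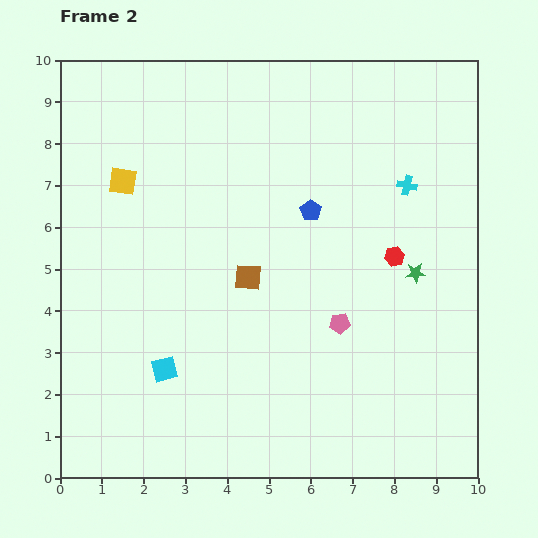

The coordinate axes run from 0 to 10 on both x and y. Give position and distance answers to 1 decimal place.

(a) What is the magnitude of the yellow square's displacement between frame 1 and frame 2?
0.8

The yellow square moved from (0.9, 6.6) to (1.5, 7.1), a distance of √(0.6² + 0.5²) ≈ 0.8.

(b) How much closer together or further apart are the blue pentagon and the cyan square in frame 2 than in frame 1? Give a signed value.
+1.5

Distance in frame 1: 3.7. Distance in frame 2: 5.2.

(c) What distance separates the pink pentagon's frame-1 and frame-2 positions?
1.3

The pink pentagon moved from (7.6, 2.7) to (6.7, 3.7), a distance of √(0.9² + 1.0²) ≈ 1.3.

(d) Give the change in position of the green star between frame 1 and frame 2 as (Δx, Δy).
(0.2, 3.2)

The green star was at (8.3, 1.7) in frame 1 and (8.5, 4.9) in frame 2.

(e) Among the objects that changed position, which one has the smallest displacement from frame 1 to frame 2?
the yellow square

(moved 0.8)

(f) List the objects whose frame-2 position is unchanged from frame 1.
the cyan cross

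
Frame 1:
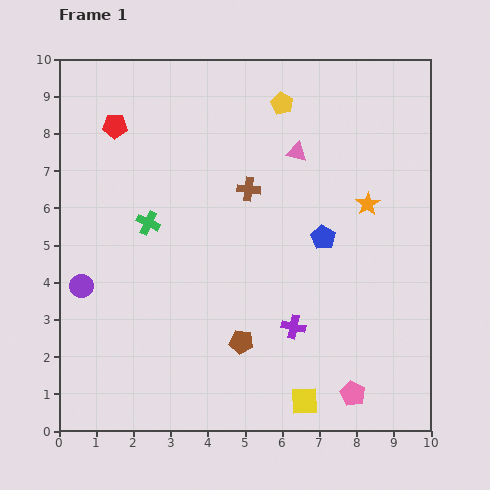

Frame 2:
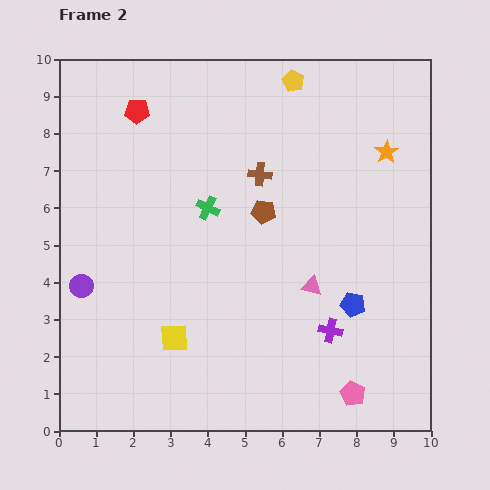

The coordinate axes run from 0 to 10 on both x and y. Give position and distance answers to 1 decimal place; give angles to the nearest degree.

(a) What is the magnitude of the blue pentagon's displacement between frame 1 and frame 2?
2.0

The blue pentagon moved from (7.1, 5.2) to (7.9, 3.4), a distance of √(0.8² + 1.8²) ≈ 2.0.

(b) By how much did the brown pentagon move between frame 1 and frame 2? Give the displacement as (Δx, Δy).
(0.6, 3.5)

The brown pentagon was at (4.9, 2.4) in frame 1 and (5.5, 5.9) in frame 2.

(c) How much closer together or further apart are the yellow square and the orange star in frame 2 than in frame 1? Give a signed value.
+2.0

Distance in frame 1: 5.6. Distance in frame 2: 7.6.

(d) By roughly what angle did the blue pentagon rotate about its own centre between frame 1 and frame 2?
19° counter-clockwise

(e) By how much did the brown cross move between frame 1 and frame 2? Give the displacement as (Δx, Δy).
(0.3, 0.4)

The brown cross was at (5.1, 6.5) in frame 1 and (5.4, 6.9) in frame 2.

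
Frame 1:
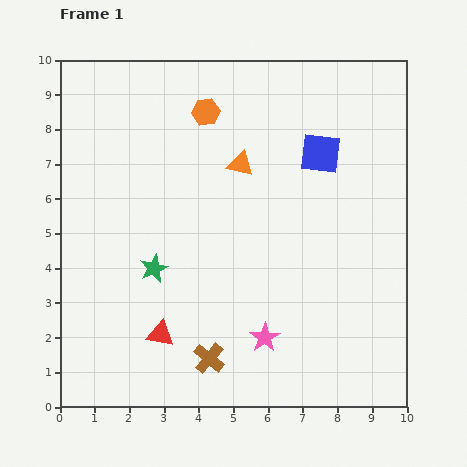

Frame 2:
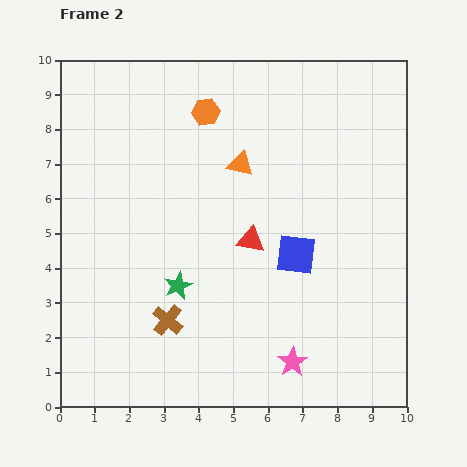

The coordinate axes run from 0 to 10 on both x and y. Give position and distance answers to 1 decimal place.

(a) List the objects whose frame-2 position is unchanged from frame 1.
the orange hexagon, the orange triangle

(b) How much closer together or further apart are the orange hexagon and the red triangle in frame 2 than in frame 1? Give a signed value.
-2.6

Distance in frame 1: 6.5. Distance in frame 2: 3.9.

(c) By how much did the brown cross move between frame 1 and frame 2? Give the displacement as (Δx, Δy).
(-1.2, 1.1)

The brown cross was at (4.3, 1.4) in frame 1 and (3.1, 2.5) in frame 2.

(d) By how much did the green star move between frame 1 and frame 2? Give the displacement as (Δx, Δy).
(0.7, -0.5)

The green star was at (2.7, 4.0) in frame 1 and (3.4, 3.5) in frame 2.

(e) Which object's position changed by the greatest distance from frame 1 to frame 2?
the red triangle

(moved 3.7; next 3.0)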